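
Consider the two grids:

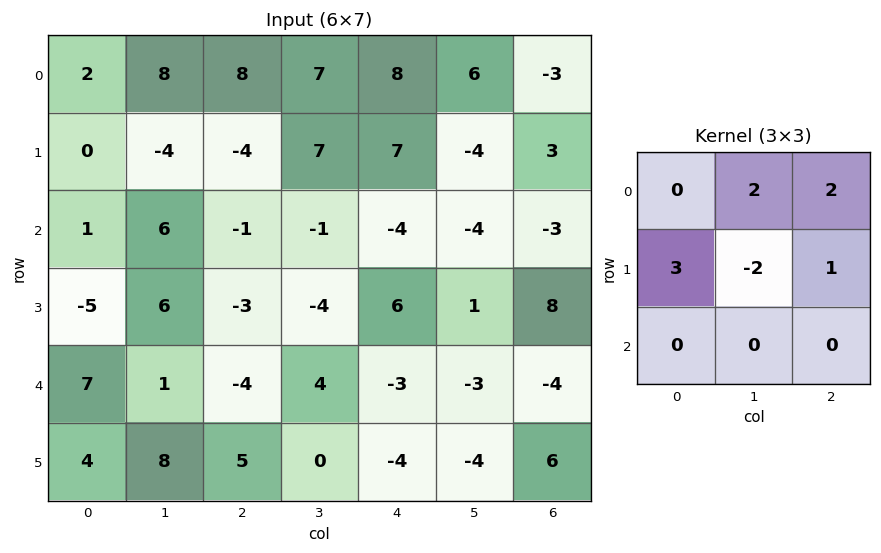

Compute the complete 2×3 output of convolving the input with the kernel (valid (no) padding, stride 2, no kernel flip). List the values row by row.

Output[0,0]: The receptive field on the input at this output position is [2 8 8 / 0 -4 -4 / 1 6 -1]. Elementwise product with the kernel and sum: 8·2 + 8·2 + 0·3 + -4·-2 + -4·1.

36 11 38
-20 -5 10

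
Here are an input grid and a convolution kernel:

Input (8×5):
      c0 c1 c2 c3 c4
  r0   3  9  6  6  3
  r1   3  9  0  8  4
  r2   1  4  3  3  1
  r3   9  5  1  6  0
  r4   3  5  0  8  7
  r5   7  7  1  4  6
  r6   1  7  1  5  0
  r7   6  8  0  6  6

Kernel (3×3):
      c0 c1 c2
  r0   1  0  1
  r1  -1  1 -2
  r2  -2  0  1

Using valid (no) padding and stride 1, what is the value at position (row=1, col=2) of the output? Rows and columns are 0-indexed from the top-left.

0

The receptive field on the input at this output position is [0 8 4 / 3 3 1 / 1 6 0]. Elementwise product with the kernel and sum: 0·1 + 4·1 + 3·-1 + 3·1 + 1·-2 + 1·-2 + 0·1.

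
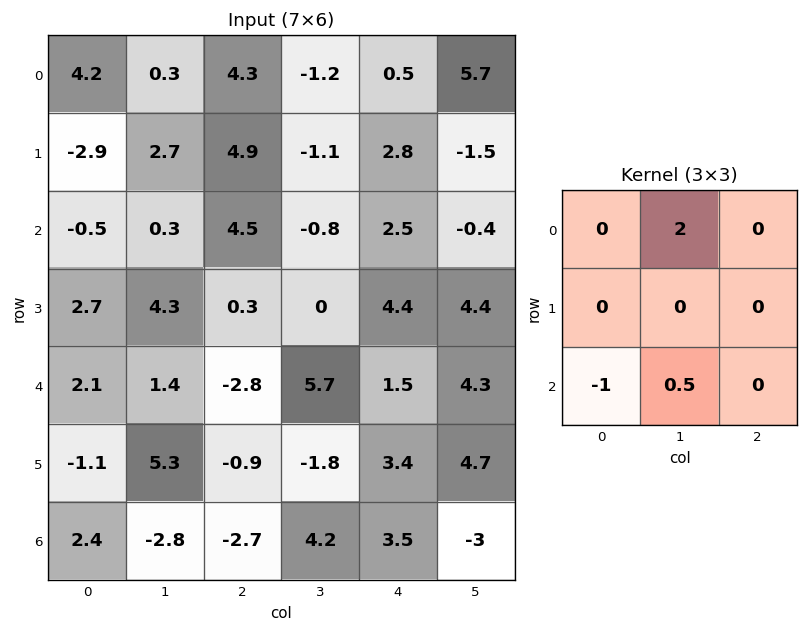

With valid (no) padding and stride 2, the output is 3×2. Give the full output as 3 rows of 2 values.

1.25 -7.3
-0.8 4.05
-1 16.2

Output[0,0]: The receptive field on the input at this output position is [4.2 0.3 4.3 / -2.9 2.7 4.9 / -0.5 0.3 4.5]. Elementwise product with the kernel and sum: 0.3·2 + -0.5·-1 + 0.3·0.5.
Output[0,1]: The receptive field on the input at this output position is [4.3 -1.2 0.5 / 4.9 -1.1 2.8 / 4.5 -0.8 2.5]. Elementwise product with the kernel and sum: -1.2·2 + 4.5·-1 + -0.8·0.5.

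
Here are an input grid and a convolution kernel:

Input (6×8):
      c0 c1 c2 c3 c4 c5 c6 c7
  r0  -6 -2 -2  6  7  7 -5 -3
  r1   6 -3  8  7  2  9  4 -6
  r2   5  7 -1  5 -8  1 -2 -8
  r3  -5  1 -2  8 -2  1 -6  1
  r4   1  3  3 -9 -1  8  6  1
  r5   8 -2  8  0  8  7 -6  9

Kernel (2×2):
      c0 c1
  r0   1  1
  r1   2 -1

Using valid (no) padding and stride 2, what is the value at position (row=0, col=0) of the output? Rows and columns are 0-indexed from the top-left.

The receptive field on the input at this output position is [-6 -2 / 6 -3]. Elementwise product with the kernel and sum: -6·1 + -2·1 + 6·2 + -3·-1.

7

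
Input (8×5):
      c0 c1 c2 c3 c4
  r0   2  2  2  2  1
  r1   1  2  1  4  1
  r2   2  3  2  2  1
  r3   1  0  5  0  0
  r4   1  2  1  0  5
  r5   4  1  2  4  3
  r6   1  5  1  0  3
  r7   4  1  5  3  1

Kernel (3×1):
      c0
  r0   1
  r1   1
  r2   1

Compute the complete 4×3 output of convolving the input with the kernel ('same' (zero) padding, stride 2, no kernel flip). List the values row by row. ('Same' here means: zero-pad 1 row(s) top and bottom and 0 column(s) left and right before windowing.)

3 3 2
4 8 2
6 8 8
9 8 7

Output[0,0]: The receptive field on the zero-padded input at this output position is [0 / 2 / 1]. Elementwise product with the kernel and sum: 0·1 + 2·1 + 1·1.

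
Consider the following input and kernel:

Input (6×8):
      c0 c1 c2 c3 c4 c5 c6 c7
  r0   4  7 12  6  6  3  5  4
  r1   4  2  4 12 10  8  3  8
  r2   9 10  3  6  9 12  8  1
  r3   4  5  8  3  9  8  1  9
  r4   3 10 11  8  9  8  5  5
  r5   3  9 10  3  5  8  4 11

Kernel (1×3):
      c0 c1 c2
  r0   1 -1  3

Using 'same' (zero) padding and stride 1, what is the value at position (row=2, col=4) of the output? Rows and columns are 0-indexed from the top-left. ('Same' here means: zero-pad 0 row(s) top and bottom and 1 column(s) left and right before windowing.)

The receptive field on the zero-padded input at this output position is [6 9 12]. Elementwise product with the kernel and sum: 6·1 + 9·-1 + 12·3.

33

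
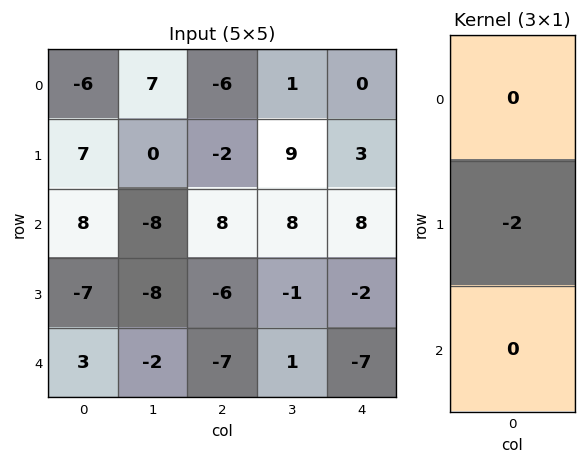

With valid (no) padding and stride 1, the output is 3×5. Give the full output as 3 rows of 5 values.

-14 0 4 -18 -6
-16 16 -16 -16 -16
14 16 12 2 4

Output[0,0]: The receptive field on the input at this output position is [-6 / 7 / 8]. Elementwise product with the kernel and sum: 7·-2.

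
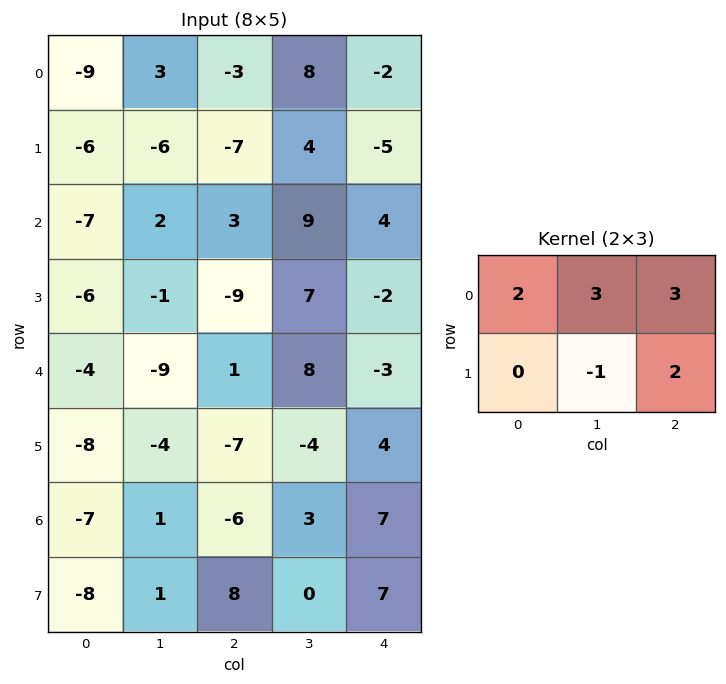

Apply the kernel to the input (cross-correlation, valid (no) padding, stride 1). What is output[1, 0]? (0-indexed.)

The receptive field on the input at this output position is [-6 -6 -7 / -7 2 3]. Elementwise product with the kernel and sum: -6·2 + -6·3 + -7·3 + 2·-1 + 3·2.

-47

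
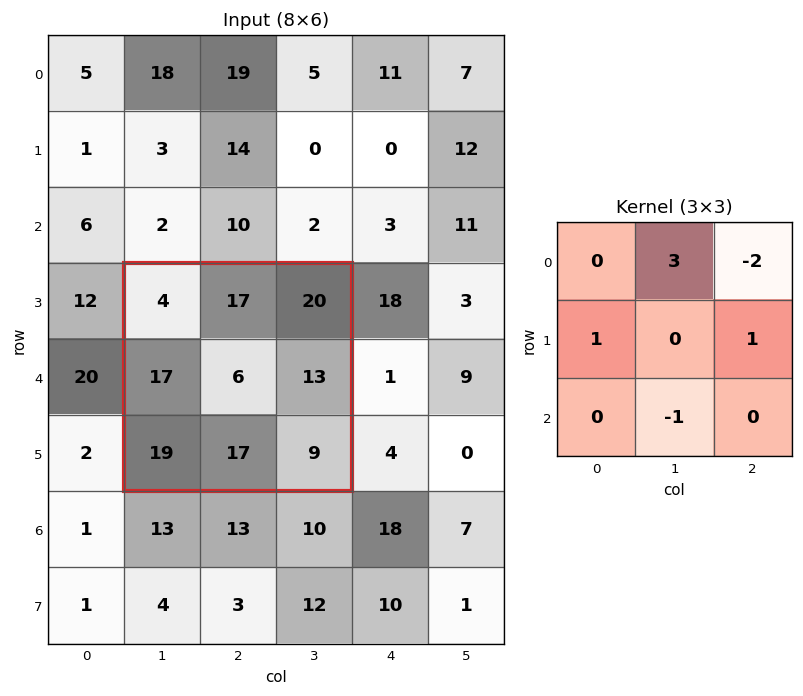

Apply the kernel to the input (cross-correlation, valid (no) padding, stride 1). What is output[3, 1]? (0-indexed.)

The receptive field on the input at this output position is [4 17 20 / 17 6 13 / 19 17 9]. Elementwise product with the kernel and sum: 17·3 + 20·-2 + 17·1 + 13·1 + 17·-1.

24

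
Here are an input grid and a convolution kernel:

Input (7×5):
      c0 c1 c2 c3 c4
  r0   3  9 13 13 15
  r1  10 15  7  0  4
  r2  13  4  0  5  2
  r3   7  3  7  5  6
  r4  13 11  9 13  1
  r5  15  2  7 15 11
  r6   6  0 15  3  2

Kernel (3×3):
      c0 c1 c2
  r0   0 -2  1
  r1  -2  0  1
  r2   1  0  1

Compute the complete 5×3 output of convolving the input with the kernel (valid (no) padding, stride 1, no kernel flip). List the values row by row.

Output[0,0]: The receptive field on the input at this output position is [3 9 13 / 10 15 7 / 13 4 0]. Elementwise product with the kernel and sum: 9·-2 + 13·1 + 10·-2 + 7·1 + 13·1 + 0·1.
Output[0,1]: The receptive field on the input at this output position is [9 13 13 / 15 7 0 / 4 0 5]. Elementwise product with the kernel and sum: 13·-2 + 13·1 + 15·-2 + 0·1 + 4·1 + 5·1.

-5 -34 -19
-35 -9 19
7 28 -6
6 -1 -3
-15 9 -11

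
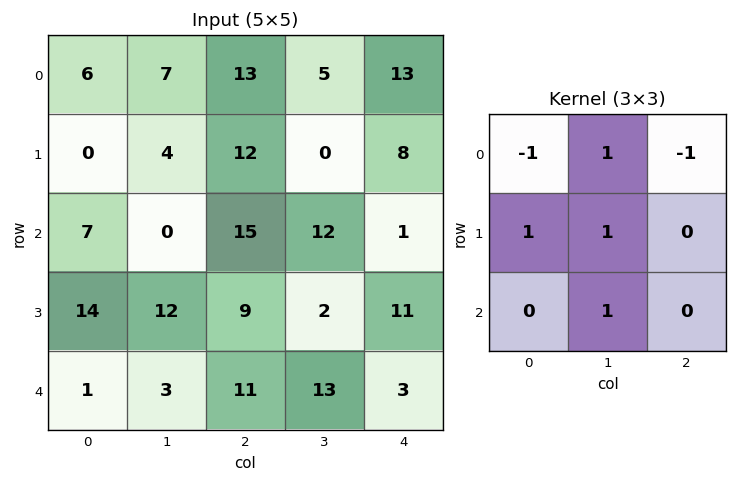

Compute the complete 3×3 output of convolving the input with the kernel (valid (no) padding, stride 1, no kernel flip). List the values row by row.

Output[0,0]: The receptive field on the input at this output position is [6 7 13 / 0 4 12 / 7 0 15]. Elementwise product with the kernel and sum: 6·-1 + 7·1 + 13·-1 + 0·1 + 4·1 + 0·1.
Output[0,1]: The receptive field on the input at this output position is [7 13 5 / 4 12 0 / 0 15 12]. Elementwise product with the kernel and sum: 7·-1 + 13·1 + 5·-1 + 4·1 + 12·1 + 15·1.

-8 32 3
11 32 9
7 35 20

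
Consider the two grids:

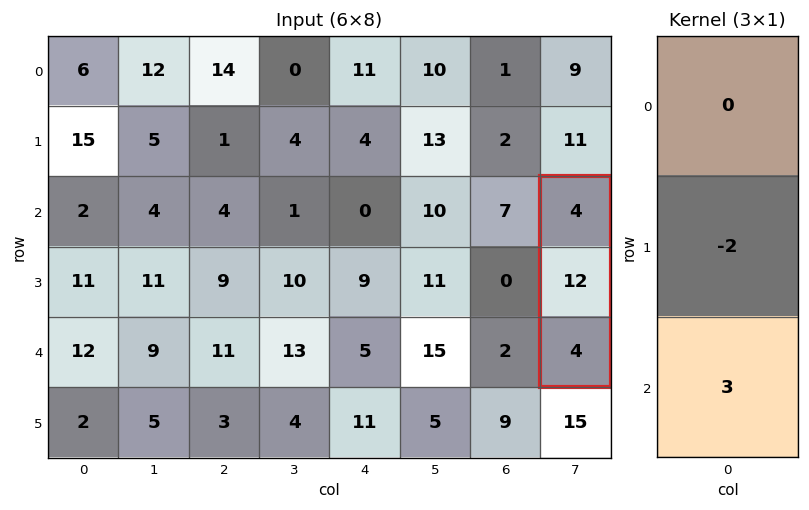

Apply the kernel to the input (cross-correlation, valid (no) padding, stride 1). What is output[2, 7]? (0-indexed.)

-12

The receptive field on the input at this output position is [4 / 12 / 4]. Elementwise product with the kernel and sum: 12·-2 + 4·3.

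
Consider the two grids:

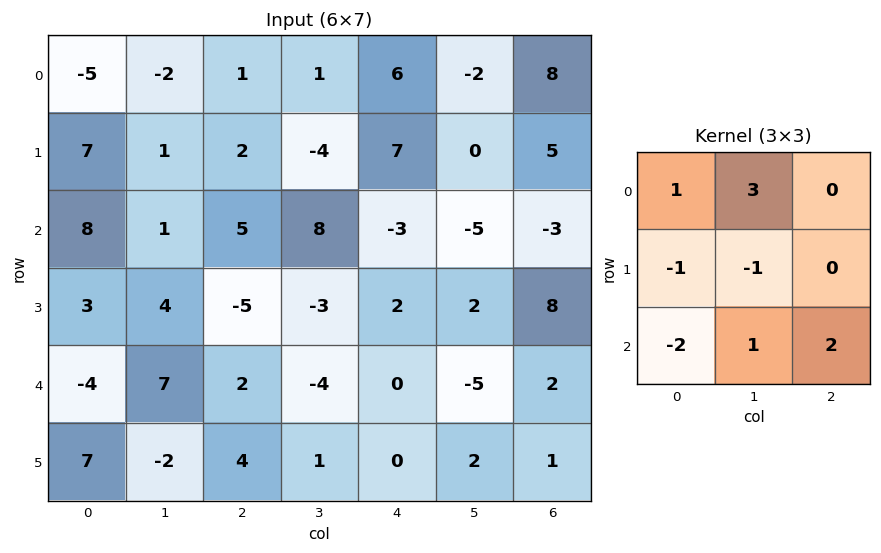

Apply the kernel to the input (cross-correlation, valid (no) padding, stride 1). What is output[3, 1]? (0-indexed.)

The receptive field on the input at this output position is [4 -5 -3 / 7 2 -4 / -2 4 1]. Elementwise product with the kernel and sum: 4·1 + -5·3 + 7·-1 + 2·-1 + -2·-2 + 4·1 + 1·2.

-10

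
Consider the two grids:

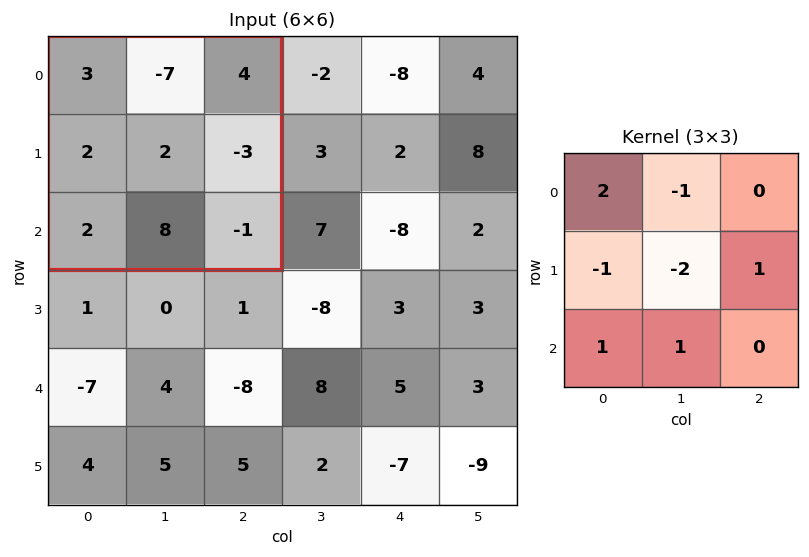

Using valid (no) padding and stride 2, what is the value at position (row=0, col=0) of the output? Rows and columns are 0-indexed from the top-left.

14

The receptive field on the input at this output position is [3 -7 4 / 2 2 -3 / 2 8 -1]. Elementwise product with the kernel and sum: 3·2 + -7·-1 + 2·-1 + 2·-2 + -3·1 + 2·1 + 8·1.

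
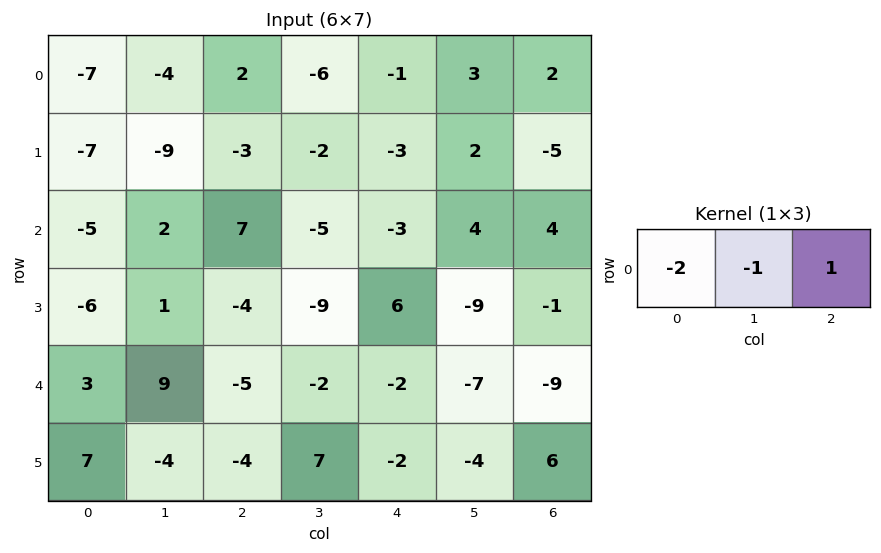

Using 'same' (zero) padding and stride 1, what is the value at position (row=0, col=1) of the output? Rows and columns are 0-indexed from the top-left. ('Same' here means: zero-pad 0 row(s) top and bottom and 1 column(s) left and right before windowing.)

The receptive field on the zero-padded input at this output position is [-7 -4 2]. Elementwise product with the kernel and sum: -7·-2 + -4·-1 + 2·1.

20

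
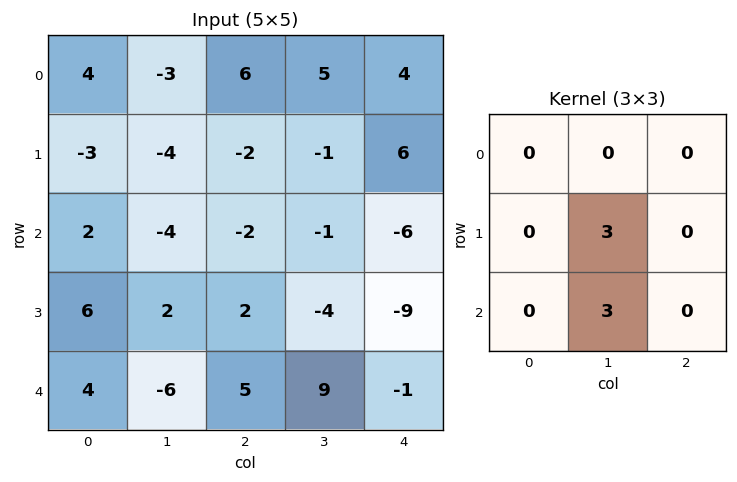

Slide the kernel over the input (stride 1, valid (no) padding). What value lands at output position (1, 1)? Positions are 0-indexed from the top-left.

The receptive field on the input at this output position is [-4 -2 -1 / -4 -2 -1 / 2 2 -4]. Elementwise product with the kernel and sum: -2·3 + 2·3.

0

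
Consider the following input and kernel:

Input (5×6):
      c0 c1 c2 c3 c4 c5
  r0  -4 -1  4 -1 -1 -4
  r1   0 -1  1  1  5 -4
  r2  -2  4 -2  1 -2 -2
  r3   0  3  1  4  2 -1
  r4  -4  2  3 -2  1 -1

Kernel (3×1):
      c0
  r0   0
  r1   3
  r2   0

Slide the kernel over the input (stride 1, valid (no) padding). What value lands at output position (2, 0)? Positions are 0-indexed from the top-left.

The receptive field on the input at this output position is [-2 / 0 / -4]. Elementwise product with the kernel and sum: 0·3.

0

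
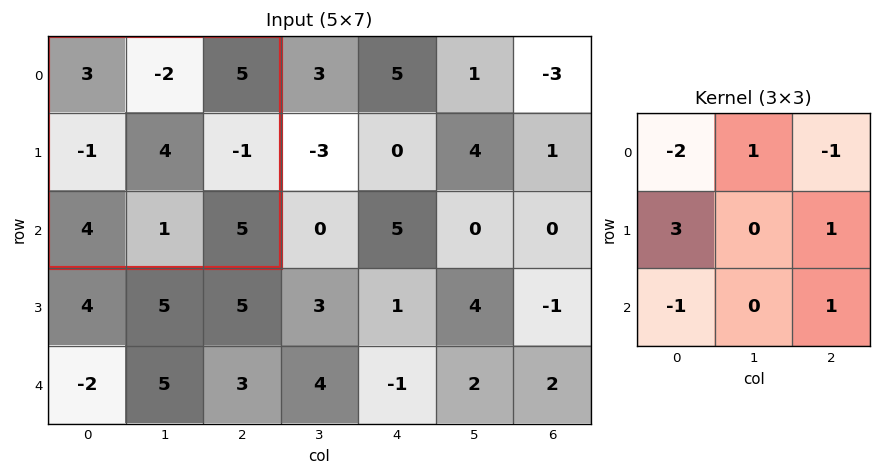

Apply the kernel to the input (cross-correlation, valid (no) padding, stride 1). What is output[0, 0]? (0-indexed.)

-16

The receptive field on the input at this output position is [3 -2 5 / -1 4 -1 / 4 1 5]. Elementwise product with the kernel and sum: 3·-2 + -2·1 + 5·-1 + -1·3 + -1·1 + 4·-1 + 5·1.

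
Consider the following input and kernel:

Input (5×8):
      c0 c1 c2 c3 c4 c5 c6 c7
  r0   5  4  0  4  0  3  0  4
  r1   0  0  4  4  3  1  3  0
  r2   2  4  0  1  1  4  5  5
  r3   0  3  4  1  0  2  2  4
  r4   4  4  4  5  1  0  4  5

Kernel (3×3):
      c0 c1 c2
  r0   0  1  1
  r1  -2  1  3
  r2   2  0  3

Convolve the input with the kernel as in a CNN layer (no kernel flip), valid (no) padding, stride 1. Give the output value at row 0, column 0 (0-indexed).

The receptive field on the input at this output position is [5 4 0 / 0 0 4 / 2 4 0]. Elementwise product with the kernel and sum: 4·1 + 0·1 + 0·-2 + 0·1 + 4·3 + 2·2 + 0·3.

20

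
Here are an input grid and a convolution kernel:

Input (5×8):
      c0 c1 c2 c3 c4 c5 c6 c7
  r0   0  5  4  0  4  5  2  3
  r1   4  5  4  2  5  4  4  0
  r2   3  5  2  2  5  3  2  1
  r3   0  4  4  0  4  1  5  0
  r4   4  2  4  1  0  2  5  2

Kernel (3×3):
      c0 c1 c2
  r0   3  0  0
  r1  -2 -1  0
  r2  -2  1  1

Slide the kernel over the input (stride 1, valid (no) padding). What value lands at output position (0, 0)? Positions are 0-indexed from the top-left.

The receptive field on the input at this output position is [0 5 4 / 4 5 4 / 3 5 2]. Elementwise product with the kernel and sum: 0·3 + 4·-2 + 5·-1 + 3·-2 + 5·1 + 2·1.

-12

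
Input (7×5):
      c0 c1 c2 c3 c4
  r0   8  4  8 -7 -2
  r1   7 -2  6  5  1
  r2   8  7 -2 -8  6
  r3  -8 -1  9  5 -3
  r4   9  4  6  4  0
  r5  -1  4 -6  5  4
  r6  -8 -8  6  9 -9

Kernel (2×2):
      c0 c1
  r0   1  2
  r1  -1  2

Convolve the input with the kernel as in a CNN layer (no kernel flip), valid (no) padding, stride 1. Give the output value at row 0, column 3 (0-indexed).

The receptive field on the input at this output position is [-7 -2 / 5 1]. Elementwise product with the kernel and sum: -7·1 + -2·2 + 5·-1 + 1·2.

-14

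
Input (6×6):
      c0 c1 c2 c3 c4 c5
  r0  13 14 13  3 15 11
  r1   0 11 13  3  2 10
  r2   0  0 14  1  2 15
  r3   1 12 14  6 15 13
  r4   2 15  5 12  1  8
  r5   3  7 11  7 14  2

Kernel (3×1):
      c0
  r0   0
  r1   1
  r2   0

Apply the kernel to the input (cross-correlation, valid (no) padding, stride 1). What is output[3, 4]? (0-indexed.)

The receptive field on the input at this output position is [15 / 1 / 14]. Elementwise product with the kernel and sum: 1·1.

1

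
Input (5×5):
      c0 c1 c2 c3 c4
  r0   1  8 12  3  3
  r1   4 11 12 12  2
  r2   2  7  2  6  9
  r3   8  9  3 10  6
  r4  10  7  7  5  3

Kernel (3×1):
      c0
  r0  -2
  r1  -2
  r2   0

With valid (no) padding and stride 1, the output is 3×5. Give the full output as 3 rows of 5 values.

-10 -38 -48 -30 -10
-12 -36 -28 -36 -22
-20 -32 -10 -32 -30

Output[0,0]: The receptive field on the input at this output position is [1 / 4 / 2]. Elementwise product with the kernel and sum: 1·-2 + 4·-2.
Output[0,1]: The receptive field on the input at this output position is [8 / 11 / 7]. Elementwise product with the kernel and sum: 8·-2 + 11·-2.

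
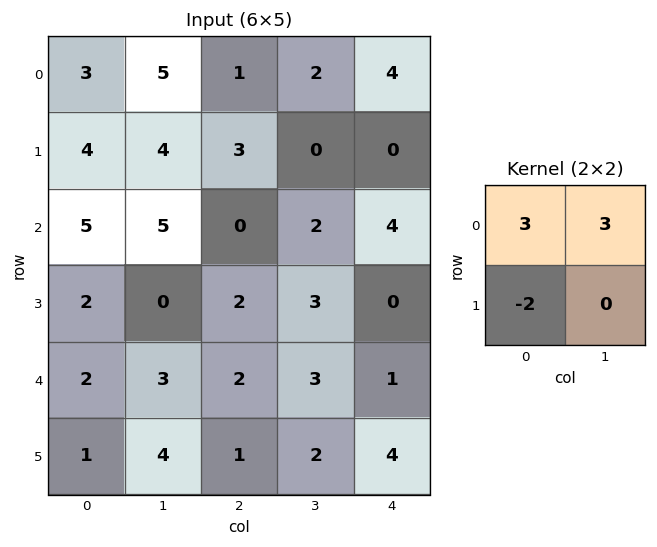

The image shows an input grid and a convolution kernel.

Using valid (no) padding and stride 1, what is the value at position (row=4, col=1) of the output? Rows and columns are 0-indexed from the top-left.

The receptive field on the input at this output position is [3 2 / 4 1]. Elementwise product with the kernel and sum: 3·3 + 2·3 + 4·-2.

7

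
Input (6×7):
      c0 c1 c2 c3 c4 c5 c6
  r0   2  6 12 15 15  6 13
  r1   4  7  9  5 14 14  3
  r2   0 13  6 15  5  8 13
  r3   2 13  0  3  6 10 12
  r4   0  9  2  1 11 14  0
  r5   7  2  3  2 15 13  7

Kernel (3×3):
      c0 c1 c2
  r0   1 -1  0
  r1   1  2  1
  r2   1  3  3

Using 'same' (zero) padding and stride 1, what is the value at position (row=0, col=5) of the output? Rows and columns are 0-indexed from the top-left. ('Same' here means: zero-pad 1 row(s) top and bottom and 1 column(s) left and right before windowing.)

The receptive field on the zero-padded input at this output position is [0 0 0 / 15 6 13 / 14 14 3]. Elementwise product with the kernel and sum: 0·1 + 0·-1 + 15·1 + 6·2 + 13·1 + 14·1 + 14·3 + 3·3.

105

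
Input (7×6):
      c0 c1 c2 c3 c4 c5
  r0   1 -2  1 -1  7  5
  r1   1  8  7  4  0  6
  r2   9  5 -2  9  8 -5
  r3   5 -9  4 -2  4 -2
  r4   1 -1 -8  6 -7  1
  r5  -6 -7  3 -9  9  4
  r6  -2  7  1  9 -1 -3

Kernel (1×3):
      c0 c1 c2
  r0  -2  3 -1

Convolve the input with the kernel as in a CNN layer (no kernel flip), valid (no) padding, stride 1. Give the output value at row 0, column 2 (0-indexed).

-12

The receptive field on the input at this output position is [1 -1 7]. Elementwise product with the kernel and sum: 1·-2 + -1·3 + 7·-1.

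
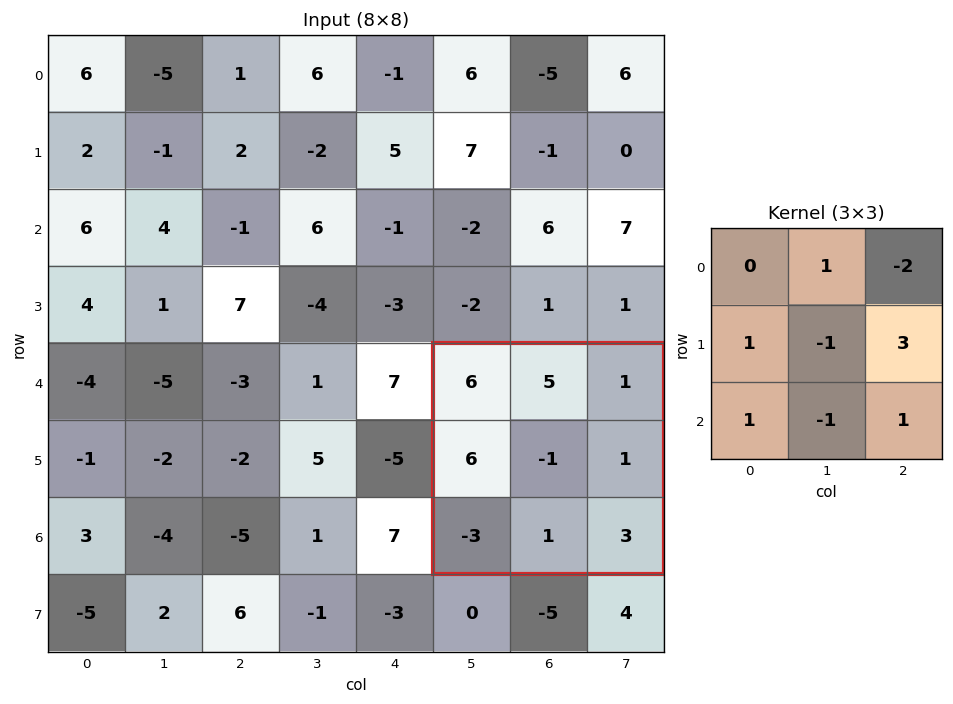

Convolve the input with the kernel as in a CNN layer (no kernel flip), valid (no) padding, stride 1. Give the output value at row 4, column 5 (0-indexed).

The receptive field on the input at this output position is [6 5 1 / 6 -1 1 / -3 1 3]. Elementwise product with the kernel and sum: 5·1 + 1·-2 + 6·1 + -1·-1 + 1·3 + -3·1 + 1·-1 + 3·1.

12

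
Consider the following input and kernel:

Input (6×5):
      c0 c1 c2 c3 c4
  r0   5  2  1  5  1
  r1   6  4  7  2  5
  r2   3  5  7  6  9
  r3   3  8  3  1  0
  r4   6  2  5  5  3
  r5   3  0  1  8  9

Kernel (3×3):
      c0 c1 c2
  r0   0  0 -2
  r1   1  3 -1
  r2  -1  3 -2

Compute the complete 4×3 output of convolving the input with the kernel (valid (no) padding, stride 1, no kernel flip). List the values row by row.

7 17 -1
12 15 6
0 7 -8
-4 -3 22

Output[0,0]: The receptive field on the input at this output position is [5 2 1 / 6 4 7 / 3 5 7]. Elementwise product with the kernel and sum: 1·-2 + 6·1 + 4·3 + 7·-1 + 3·-1 + 5·3 + 7·-2.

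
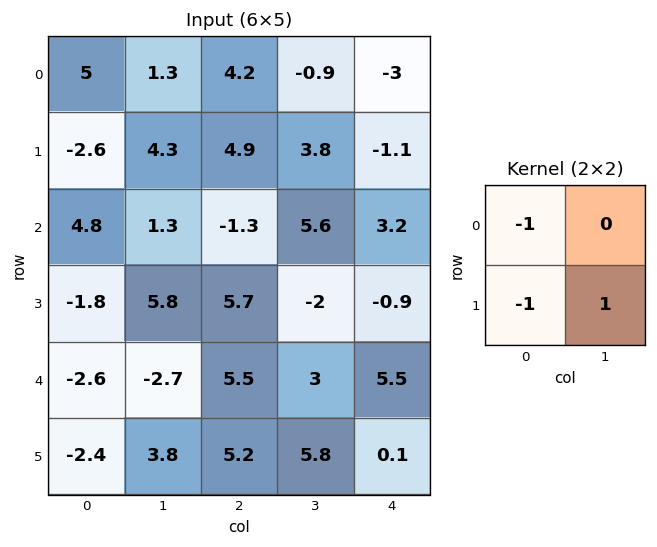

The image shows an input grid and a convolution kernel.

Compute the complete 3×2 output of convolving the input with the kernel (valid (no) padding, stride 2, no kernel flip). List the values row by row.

1.9 -5.3
2.8 -6.4
8.8 -4.9

Output[0,0]: The receptive field on the input at this output position is [5 1.3 / -2.6 4.3]. Elementwise product with the kernel and sum: 5·-1 + -2.6·-1 + 4.3·1.
Output[0,1]: The receptive field on the input at this output position is [4.2 -0.9 / 4.9 3.8]. Elementwise product with the kernel and sum: 4.2·-1 + 4.9·-1 + 3.8·1.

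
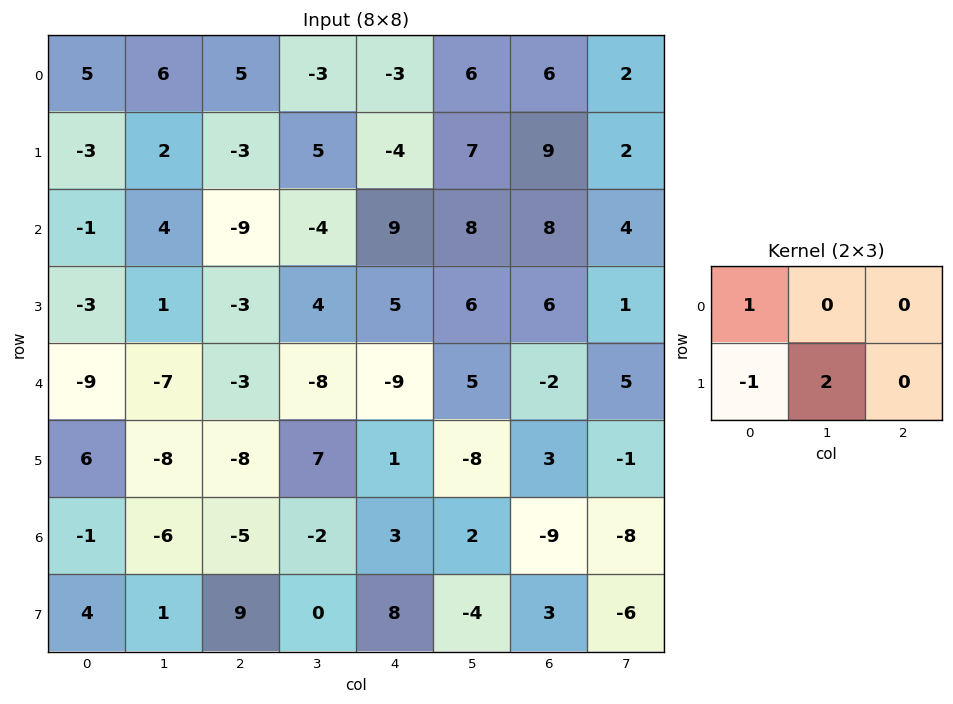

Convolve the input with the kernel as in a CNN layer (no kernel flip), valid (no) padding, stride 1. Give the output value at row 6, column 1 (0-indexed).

11

The receptive field on the input at this output position is [-6 -5 -2 / 1 9 0]. Elementwise product with the kernel and sum: -6·1 + 1·-1 + 9·2.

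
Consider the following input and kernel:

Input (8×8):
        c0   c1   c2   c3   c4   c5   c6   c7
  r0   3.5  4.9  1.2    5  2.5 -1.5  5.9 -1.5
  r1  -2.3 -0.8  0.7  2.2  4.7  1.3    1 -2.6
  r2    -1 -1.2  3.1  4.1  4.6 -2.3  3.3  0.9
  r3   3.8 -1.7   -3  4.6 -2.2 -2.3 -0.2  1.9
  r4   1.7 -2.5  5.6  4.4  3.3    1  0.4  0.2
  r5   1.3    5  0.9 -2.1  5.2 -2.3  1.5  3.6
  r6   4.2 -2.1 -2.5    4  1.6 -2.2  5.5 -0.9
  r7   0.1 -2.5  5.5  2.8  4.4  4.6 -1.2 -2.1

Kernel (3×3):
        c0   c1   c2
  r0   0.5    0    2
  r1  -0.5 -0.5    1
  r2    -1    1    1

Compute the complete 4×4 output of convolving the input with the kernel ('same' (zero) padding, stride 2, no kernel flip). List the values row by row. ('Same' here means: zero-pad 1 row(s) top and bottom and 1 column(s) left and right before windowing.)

Output[0,0]: The receptive field on the zero-padded input at this output position is [0 0 0 / 0 3.5 4.9 / 0 -2.3 -0.8]. Elementwise product with the kernel and sum: 0·0.5 + 0·2 + 0·-0.5 + 3.5·-0.5 + 4.9·1 + 0·-1 + -2.3·1 + -0.8·1.
Output[0,1]: The receptive field on the zero-padded input at this output position is [0 0 0 / 4.9 1.2 5 / -0.8 0.7 2.2]. Elementwise product with the kernel and sum: 0·0.5 + 0·2 + 4.9·-0.5 + 1.2·-0.5 + 5·1 + -0.8·-1 + 0.7·1 + 2.2·1.

0.05 5.65 -1.45 -6.6
-0.2 10.45 -12.05 -0.15
-0.45 5 -0.15 9.55
3.4 15.4 -4.45 -4.4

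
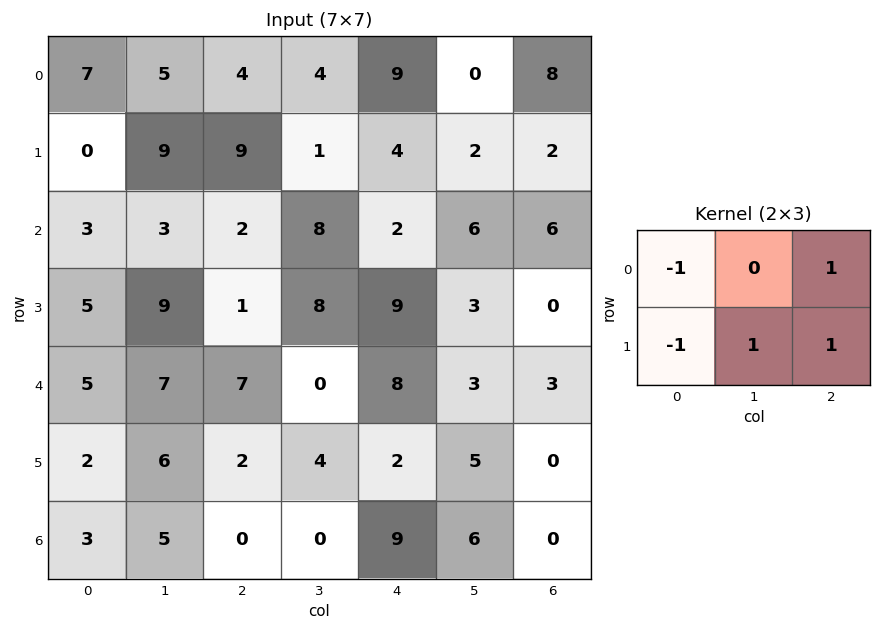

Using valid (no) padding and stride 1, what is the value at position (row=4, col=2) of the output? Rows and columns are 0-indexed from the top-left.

5

The receptive field on the input at this output position is [7 0 8 / 2 4 2]. Elementwise product with the kernel and sum: 7·-1 + 8·1 + 2·-1 + 4·1 + 2·1.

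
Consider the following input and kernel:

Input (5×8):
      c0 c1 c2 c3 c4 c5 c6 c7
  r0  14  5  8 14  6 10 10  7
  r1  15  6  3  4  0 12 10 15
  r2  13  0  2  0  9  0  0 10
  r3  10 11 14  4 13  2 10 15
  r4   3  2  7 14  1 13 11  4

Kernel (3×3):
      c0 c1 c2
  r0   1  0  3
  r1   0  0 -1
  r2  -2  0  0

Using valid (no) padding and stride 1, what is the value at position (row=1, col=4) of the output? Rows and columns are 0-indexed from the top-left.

4

The receptive field on the input at this output position is [0 12 10 / 9 0 0 / 13 2 10]. Elementwise product with the kernel and sum: 0·1 + 10·3 + 0·-1 + 13·-2.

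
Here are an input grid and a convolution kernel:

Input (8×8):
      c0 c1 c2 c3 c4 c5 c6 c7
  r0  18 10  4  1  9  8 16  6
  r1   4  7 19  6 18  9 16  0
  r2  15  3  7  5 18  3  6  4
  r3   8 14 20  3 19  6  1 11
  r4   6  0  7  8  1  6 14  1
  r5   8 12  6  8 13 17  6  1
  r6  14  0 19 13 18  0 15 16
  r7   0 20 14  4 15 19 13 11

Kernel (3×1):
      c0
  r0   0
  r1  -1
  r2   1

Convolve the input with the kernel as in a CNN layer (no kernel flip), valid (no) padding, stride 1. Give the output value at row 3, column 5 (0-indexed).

11

The receptive field on the input at this output position is [6 / 6 / 17]. Elementwise product with the kernel and sum: 6·-1 + 17·1.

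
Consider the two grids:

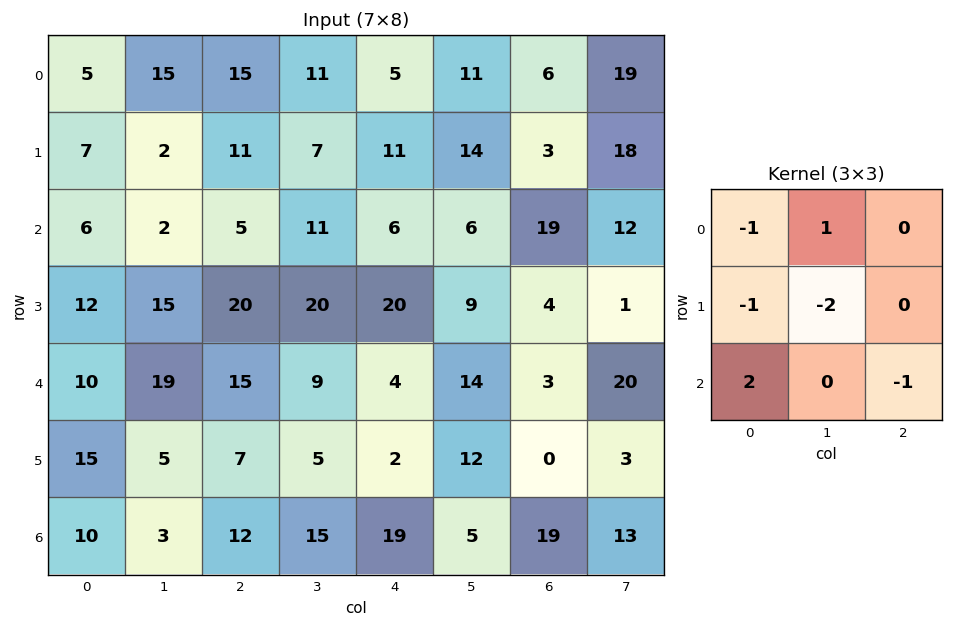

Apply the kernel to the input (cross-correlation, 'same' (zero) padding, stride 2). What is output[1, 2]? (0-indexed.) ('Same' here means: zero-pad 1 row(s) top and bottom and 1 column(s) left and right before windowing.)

The receptive field on the zero-padded input at this output position is [7 11 14 / 11 6 6 / 20 20 9]. Elementwise product with the kernel and sum: 7·-1 + 11·1 + 11·-1 + 6·-2 + 20·2 + 9·-1.

12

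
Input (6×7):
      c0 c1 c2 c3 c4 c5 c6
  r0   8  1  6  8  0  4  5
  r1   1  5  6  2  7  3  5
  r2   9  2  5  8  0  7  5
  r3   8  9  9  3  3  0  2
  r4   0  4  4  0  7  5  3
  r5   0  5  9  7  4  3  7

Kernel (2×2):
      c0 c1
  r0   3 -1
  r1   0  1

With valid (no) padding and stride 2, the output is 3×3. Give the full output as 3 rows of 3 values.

28 12 -1
34 10 -7
1 19 19

Output[0,0]: The receptive field on the input at this output position is [8 1 / 1 5]. Elementwise product with the kernel and sum: 8·3 + 1·-1 + 5·1.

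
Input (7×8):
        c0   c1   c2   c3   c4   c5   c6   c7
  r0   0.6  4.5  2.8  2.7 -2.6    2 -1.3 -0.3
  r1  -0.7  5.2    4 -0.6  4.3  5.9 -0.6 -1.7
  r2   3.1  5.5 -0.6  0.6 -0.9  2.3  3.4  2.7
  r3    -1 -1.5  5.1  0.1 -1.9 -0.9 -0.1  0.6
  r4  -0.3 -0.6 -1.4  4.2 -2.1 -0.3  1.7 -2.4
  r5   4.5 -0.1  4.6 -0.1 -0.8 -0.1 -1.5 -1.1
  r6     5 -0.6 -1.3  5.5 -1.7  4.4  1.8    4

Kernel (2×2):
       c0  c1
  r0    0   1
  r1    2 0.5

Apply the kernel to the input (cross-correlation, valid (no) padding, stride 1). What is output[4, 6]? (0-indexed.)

-5.95

The receptive field on the input at this output position is [1.7 -2.4 / -1.5 -1.1]. Elementwise product with the kernel and sum: -2.4·1 + -1.5·2 + -1.1·0.5.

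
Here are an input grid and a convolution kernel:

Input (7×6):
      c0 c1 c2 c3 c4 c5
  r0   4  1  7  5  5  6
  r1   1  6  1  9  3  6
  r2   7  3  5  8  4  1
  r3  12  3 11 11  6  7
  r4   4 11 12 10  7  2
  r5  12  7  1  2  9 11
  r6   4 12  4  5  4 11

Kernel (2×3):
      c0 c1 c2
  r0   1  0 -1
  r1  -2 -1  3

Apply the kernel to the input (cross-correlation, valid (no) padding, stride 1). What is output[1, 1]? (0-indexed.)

10

The receptive field on the input at this output position is [6 1 9 / 3 5 8]. Elementwise product with the kernel and sum: 6·1 + 9·-1 + 3·-2 + 5·-1 + 8·3.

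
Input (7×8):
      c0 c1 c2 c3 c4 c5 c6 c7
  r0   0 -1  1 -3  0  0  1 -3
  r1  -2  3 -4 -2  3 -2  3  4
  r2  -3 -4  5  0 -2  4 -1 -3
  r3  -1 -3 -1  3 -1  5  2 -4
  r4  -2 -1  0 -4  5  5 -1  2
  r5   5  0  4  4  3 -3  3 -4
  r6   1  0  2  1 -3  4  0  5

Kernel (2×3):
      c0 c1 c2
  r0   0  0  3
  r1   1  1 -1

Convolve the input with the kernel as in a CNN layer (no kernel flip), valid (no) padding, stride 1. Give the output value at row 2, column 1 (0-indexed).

-7

The receptive field on the input at this output position is [-4 5 0 / -3 -1 3]. Elementwise product with the kernel and sum: 0·3 + -3·1 + -1·1 + 3·-1.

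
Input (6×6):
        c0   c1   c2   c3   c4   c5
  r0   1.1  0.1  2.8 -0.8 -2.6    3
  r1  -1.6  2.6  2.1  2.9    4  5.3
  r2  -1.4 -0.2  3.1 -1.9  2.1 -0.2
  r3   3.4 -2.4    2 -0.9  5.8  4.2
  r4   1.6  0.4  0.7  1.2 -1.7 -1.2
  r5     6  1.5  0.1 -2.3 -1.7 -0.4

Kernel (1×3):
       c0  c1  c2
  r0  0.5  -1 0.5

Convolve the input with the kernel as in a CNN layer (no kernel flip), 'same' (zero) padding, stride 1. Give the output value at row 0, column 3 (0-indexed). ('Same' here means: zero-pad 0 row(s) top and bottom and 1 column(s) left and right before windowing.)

0.9

The receptive field on the zero-padded input at this output position is [2.8 -0.8 -2.6]. Elementwise product with the kernel and sum: 2.8·0.5 + -0.8·-1 + -2.6·0.5.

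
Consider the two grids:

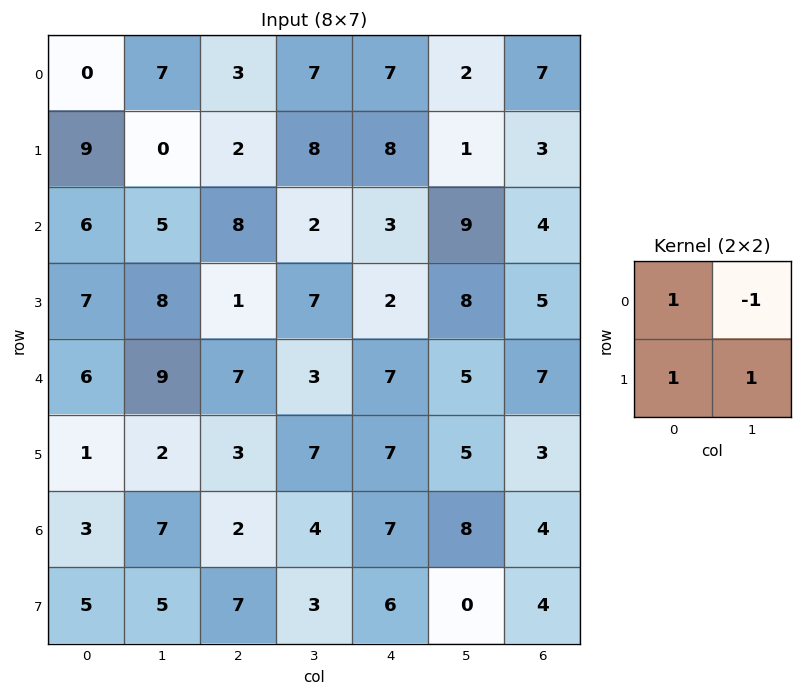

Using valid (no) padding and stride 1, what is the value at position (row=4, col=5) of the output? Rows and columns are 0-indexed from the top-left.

The receptive field on the input at this output position is [5 7 / 5 3]. Elementwise product with the kernel and sum: 5·1 + 7·-1 + 5·1 + 3·1.

6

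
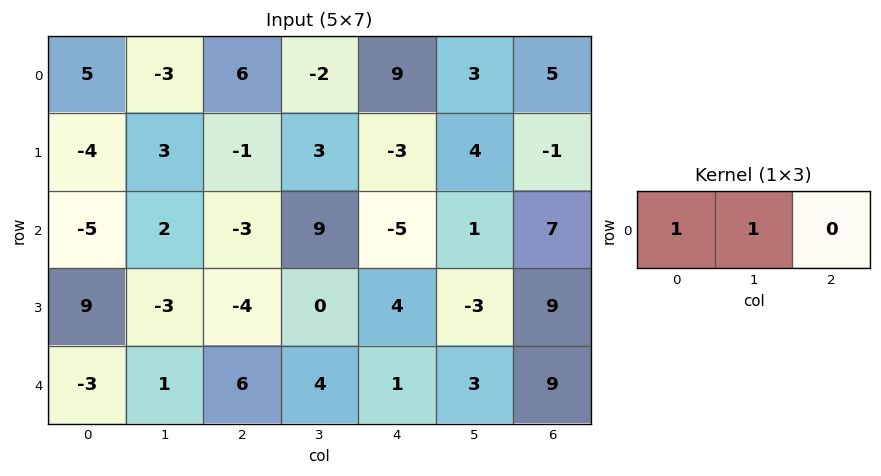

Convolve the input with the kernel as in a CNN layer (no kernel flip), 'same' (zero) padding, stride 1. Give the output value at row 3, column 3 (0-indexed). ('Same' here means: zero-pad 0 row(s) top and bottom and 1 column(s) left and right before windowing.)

The receptive field on the zero-padded input at this output position is [-4 0 4]. Elementwise product with the kernel and sum: -4·1 + 0·1.

-4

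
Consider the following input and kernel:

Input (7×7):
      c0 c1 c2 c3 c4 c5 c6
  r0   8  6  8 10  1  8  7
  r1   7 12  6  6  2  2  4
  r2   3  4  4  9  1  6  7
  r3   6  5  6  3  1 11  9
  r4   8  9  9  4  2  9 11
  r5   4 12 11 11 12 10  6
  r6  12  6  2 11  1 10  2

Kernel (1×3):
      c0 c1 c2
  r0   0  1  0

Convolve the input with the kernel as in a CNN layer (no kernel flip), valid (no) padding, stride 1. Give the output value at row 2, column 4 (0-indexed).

6

The receptive field on the input at this output position is [1 6 7]. Elementwise product with the kernel and sum: 6·1.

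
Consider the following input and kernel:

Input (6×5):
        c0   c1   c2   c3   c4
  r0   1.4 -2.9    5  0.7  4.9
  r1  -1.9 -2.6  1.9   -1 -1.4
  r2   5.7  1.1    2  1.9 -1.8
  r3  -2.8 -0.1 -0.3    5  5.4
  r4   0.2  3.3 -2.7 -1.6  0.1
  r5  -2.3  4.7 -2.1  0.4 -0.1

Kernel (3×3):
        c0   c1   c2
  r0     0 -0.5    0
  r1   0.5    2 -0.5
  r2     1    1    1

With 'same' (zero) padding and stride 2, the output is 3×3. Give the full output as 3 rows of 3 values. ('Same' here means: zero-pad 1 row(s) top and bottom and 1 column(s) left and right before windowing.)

Output[0,0]: The receptive field on the zero-padded input at this output position is [0 0 0 / 0 1.4 -2.9 / 0 -1.9 -2.6]. Elementwise product with the kernel and sum: 0·-0.5 + 0·0.5 + 1.4·2 + -2.9·-0.5 + 0·1 + -1.9·1 + -2.6·1.
Output[0,1]: The receptive field on the zero-padded input at this output position is [0 0 0 / -2.9 5 0.7 / -2.6 1.9 -1]. Elementwise product with the kernel and sum: 0·-0.5 + -2.9·0.5 + 5·2 + 0.7·-0.5 + -2.6·1 + 1.9·1 + -1·1.

-0.25 6.5 7.75
8.9 7.25 8.45
2.55 0.2 -3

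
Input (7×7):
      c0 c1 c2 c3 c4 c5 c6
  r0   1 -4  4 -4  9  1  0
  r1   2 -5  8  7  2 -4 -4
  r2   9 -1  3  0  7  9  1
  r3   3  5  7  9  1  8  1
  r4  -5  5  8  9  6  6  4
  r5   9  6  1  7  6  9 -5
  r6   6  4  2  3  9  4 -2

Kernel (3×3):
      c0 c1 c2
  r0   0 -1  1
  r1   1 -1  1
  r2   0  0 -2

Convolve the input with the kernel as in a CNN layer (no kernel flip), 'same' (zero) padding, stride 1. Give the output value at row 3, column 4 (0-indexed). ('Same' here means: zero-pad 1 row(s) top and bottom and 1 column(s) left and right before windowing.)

The receptive field on the zero-padded input at this output position is [0 7 9 / 9 1 8 / 9 6 6]. Elementwise product with the kernel and sum: 7·-1 + 9·1 + 9·1 + 1·-1 + 8·1 + 6·-2.

6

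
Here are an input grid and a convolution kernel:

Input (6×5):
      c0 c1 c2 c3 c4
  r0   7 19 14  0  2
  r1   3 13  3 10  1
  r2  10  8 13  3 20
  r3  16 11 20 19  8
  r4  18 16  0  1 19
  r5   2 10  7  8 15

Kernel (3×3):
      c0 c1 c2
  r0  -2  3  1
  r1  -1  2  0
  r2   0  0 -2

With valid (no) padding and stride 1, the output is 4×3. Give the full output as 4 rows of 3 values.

Output[0,0]: The receptive field on the input at this output position is [7 19 14 / 3 13 3 / 10 8 13]. Elementwise product with the kernel and sum: 7·-2 + 19·3 + 14·1 + 3·-1 + 13·2 + 13·-2.
Output[0,1]: The receptive field on the input at this output position is [19 14 0 / 13 3 10 / 8 13 3]. Elementwise product with the kernel and sum: 19·-2 + 14·3 + 0·1 + 13·-1 + 3·2 + 3·-2.

54 -9 -49
2 -27 2
23 53 -17
21 25 -3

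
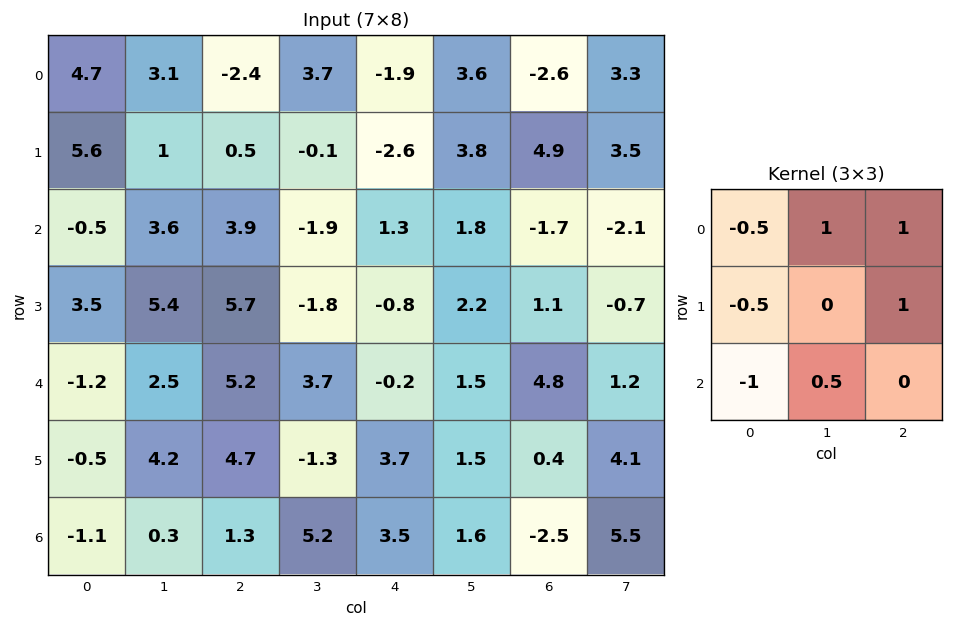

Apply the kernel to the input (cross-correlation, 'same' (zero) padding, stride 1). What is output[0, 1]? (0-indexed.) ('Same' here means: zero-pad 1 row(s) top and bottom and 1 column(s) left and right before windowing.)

The receptive field on the zero-padded input at this output position is [0 0 0 / 4.7 3.1 -2.4 / 5.6 1 0.5]. Elementwise product with the kernel and sum: 0·-0.5 + 0·1 + 0·1 + 4.7·-0.5 + -2.4·1 + 5.6·-1 + 1·0.5.

-9.85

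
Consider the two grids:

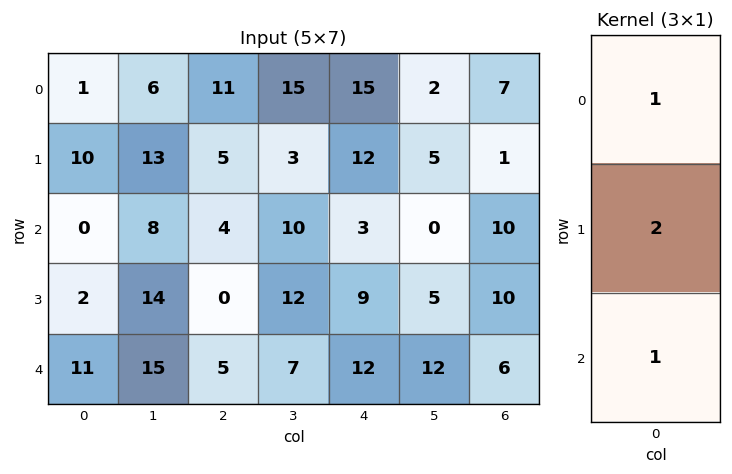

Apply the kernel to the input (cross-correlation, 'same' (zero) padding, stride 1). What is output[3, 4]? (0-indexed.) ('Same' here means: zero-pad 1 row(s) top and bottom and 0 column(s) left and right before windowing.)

33

The receptive field on the zero-padded input at this output position is [3 / 9 / 12]. Elementwise product with the kernel and sum: 3·1 + 9·2 + 12·1.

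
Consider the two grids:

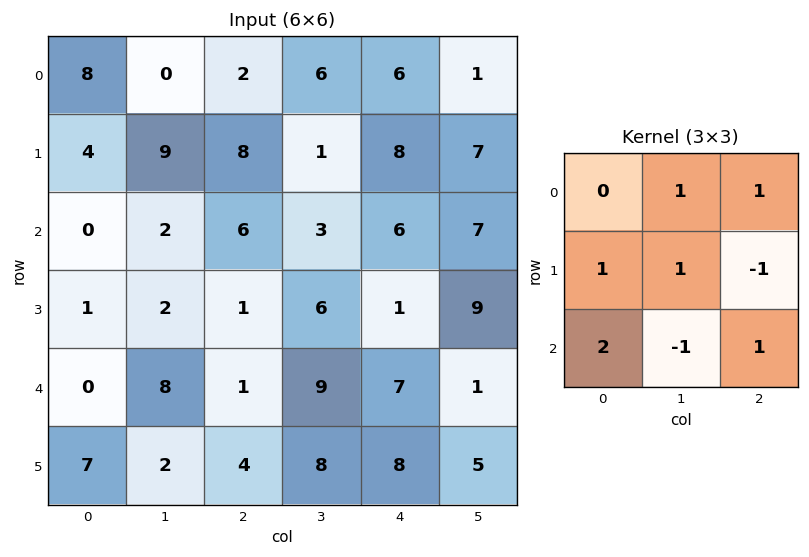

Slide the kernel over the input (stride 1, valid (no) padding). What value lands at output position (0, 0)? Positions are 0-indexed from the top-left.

The receptive field on the input at this output position is [8 0 2 / 4 9 8 / 0 2 6]. Elementwise product with the kernel and sum: 0·1 + 2·1 + 4·1 + 9·1 + 8·-1 + 0·2 + 2·-1 + 6·1.

11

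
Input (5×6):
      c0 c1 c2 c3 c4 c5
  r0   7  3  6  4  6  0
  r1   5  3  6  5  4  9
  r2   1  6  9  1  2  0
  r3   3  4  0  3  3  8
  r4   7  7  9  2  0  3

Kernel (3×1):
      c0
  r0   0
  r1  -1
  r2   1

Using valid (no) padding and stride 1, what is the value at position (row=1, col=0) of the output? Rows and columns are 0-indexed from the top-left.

The receptive field on the input at this output position is [5 / 1 / 3]. Elementwise product with the kernel and sum: 1·-1 + 3·1.

2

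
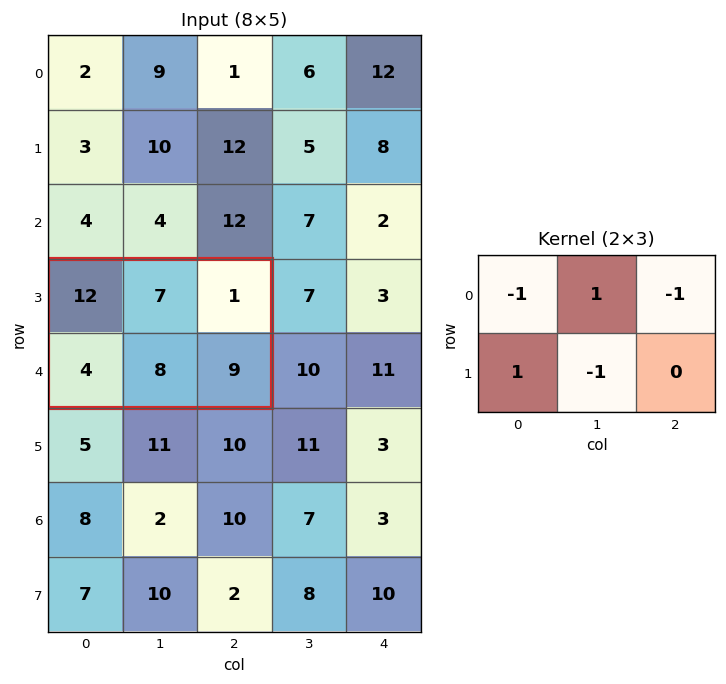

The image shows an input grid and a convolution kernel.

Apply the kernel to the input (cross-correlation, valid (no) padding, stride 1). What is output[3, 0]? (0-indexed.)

-10

The receptive field on the input at this output position is [12 7 1 / 4 8 9]. Elementwise product with the kernel and sum: 12·-1 + 7·1 + 1·-1 + 4·1 + 8·-1.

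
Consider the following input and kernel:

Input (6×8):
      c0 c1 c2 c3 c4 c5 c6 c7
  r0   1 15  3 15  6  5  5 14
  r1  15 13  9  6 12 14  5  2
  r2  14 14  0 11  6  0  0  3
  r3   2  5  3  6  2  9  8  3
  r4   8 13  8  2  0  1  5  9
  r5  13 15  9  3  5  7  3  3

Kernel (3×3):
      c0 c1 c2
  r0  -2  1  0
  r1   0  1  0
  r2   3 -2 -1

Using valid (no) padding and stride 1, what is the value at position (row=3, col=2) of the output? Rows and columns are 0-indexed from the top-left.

18

The receptive field on the input at this output position is [3 6 2 / 8 2 0 / 9 3 5]. Elementwise product with the kernel and sum: 3·-2 + 6·1 + 2·1 + 9·3 + 3·-2 + 5·-1.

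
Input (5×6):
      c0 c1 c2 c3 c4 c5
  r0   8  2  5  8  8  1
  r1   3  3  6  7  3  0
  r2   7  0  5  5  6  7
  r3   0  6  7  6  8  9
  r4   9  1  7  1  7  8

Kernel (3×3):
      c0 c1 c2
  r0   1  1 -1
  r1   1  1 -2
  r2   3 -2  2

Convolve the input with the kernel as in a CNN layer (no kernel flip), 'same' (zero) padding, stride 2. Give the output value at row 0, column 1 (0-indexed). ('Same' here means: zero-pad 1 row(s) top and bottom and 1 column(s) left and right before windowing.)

The receptive field on the zero-padded input at this output position is [0 0 0 / 2 5 8 / 3 6 7]. Elementwise product with the kernel and sum: 0·1 + 0·1 + 0·-1 + 2·1 + 5·1 + 8·-2 + 3·3 + 6·-2 + 7·2.

2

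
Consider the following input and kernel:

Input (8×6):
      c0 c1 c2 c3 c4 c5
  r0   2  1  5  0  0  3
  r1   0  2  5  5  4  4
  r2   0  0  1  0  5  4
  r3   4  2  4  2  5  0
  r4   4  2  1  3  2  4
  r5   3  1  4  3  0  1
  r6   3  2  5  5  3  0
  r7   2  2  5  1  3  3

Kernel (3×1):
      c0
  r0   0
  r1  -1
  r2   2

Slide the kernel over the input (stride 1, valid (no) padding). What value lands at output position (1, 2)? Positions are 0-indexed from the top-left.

7

The receptive field on the input at this output position is [5 / 1 / 4]. Elementwise product with the kernel and sum: 1·-1 + 4·2.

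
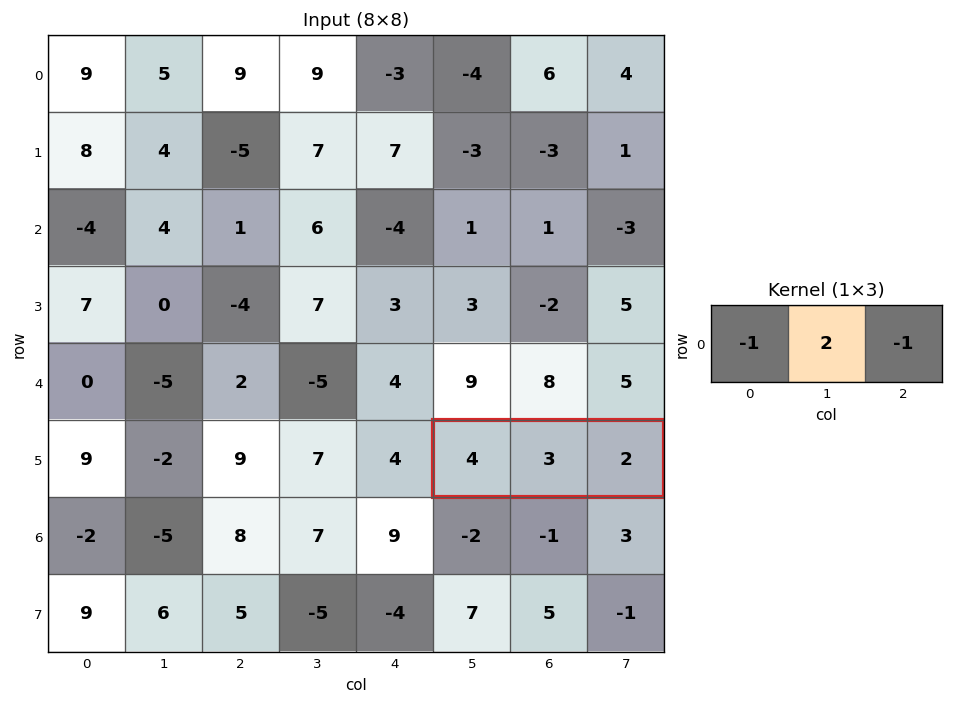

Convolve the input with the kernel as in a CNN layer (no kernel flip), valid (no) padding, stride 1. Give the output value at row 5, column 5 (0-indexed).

The receptive field on the input at this output position is [4 3 2]. Elementwise product with the kernel and sum: 4·-1 + 3·2 + 2·-1.

0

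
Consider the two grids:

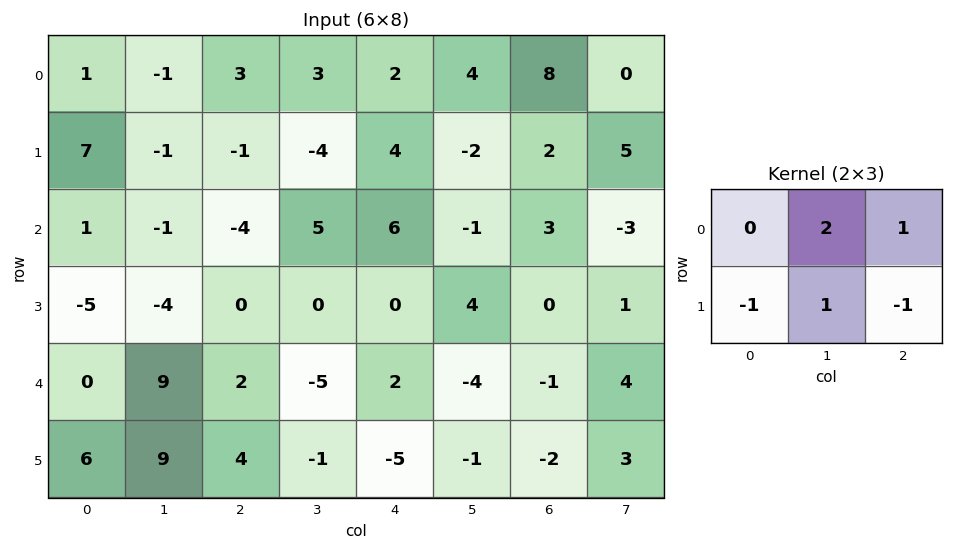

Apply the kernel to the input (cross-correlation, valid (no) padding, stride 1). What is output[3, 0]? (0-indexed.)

-1

The receptive field on the input at this output position is [-5 -4 0 / 0 9 2]. Elementwise product with the kernel and sum: -4·2 + 0·1 + 0·-1 + 9·1 + 2·-1.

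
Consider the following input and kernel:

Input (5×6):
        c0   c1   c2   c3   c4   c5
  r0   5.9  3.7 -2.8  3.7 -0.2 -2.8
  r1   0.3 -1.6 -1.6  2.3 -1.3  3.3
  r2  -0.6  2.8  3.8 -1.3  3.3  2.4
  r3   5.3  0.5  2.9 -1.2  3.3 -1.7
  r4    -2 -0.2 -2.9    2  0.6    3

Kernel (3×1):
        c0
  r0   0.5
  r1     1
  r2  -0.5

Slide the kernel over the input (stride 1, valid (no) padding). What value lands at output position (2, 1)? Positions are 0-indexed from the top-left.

The receptive field on the input at this output position is [2.8 / 0.5 / -0.2]. Elementwise product with the kernel and sum: 2.8·0.5 + 0.5·1 + -0.2·-0.5.

2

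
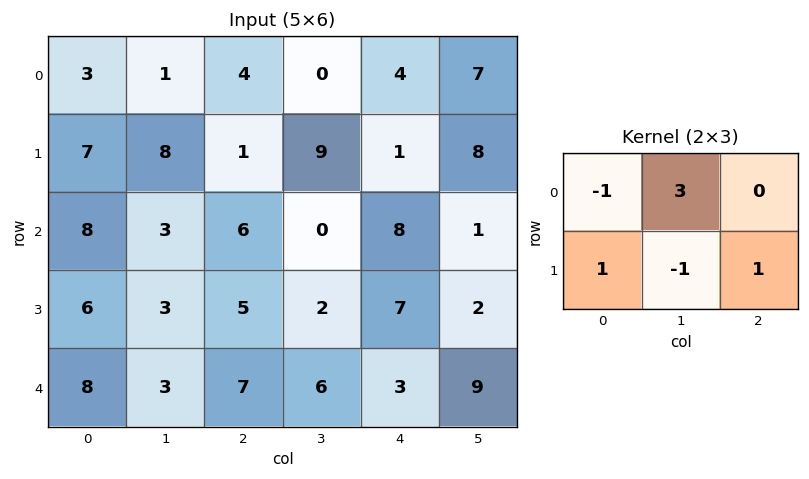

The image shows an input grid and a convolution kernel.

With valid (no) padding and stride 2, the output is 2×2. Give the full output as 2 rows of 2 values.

Output[0,0]: The receptive field on the input at this output position is [3 1 4 / 7 8 1]. Elementwise product with the kernel and sum: 3·-1 + 1·3 + 7·1 + 8·-1 + 1·1.
Output[0,1]: The receptive field on the input at this output position is [4 0 4 / 1 9 1]. Elementwise product with the kernel and sum: 4·-1 + 0·3 + 1·1 + 9·-1 + 1·1.

0 -11
9 4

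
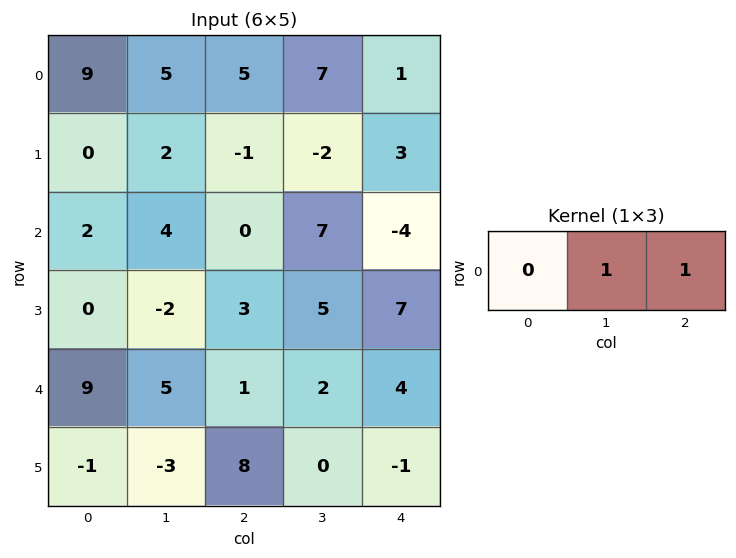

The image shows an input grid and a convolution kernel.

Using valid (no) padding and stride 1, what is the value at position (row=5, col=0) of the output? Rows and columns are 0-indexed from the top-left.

5

The receptive field on the input at this output position is [-1 -3 8]. Elementwise product with the kernel and sum: -3·1 + 8·1.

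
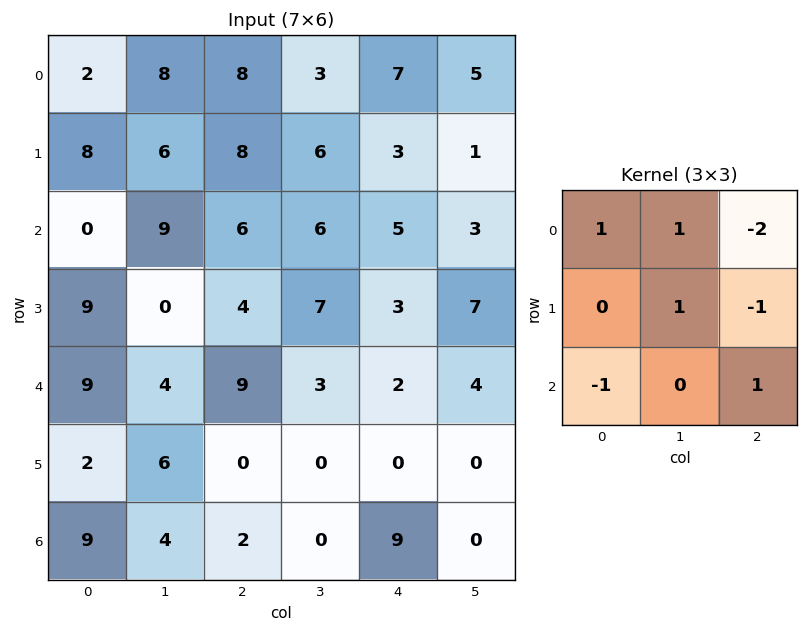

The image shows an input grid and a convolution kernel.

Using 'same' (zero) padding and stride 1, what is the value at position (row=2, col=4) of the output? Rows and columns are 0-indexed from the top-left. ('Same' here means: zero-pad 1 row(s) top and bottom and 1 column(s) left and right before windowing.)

The receptive field on the zero-padded input at this output position is [6 3 1 / 6 5 3 / 7 3 7]. Elementwise product with the kernel and sum: 6·1 + 3·1 + 1·-2 + 5·1 + 3·-1 + 7·-1 + 7·1.

9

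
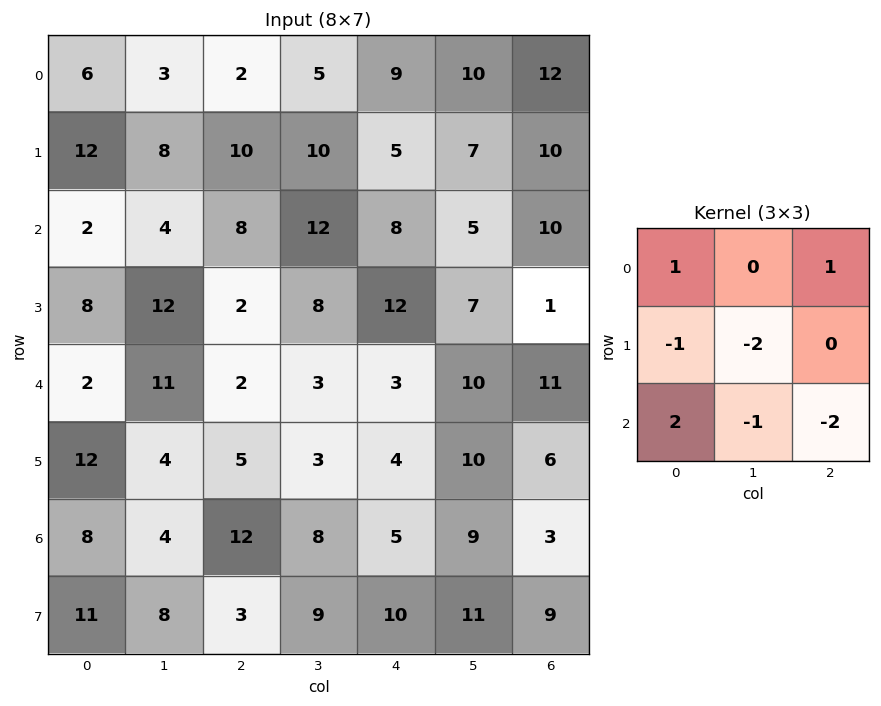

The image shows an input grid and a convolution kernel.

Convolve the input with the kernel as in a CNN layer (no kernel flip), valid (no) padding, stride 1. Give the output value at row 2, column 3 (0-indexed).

-32

The receptive field on the input at this output position is [12 8 5 / 8 12 7 / 3 3 10]. Elementwise product with the kernel and sum: 12·1 + 5·1 + 8·-1 + 12·-2 + 3·2 + 3·-1 + 10·-2.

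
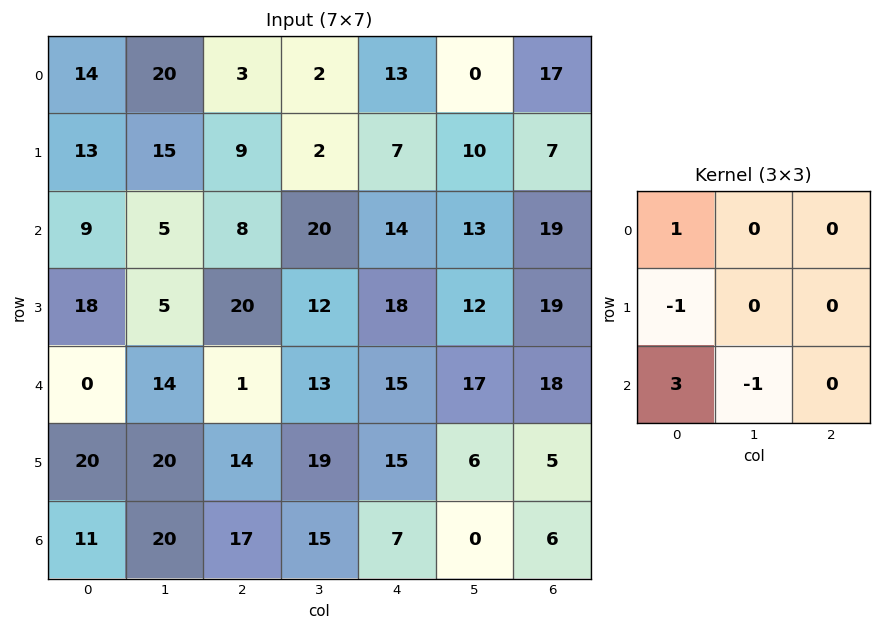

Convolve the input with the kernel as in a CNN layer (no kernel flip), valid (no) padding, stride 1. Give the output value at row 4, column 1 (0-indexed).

37

The receptive field on the input at this output position is [14 1 13 / 20 14 19 / 20 17 15]. Elementwise product with the kernel and sum: 14·1 + 20·-1 + 20·3 + 17·-1.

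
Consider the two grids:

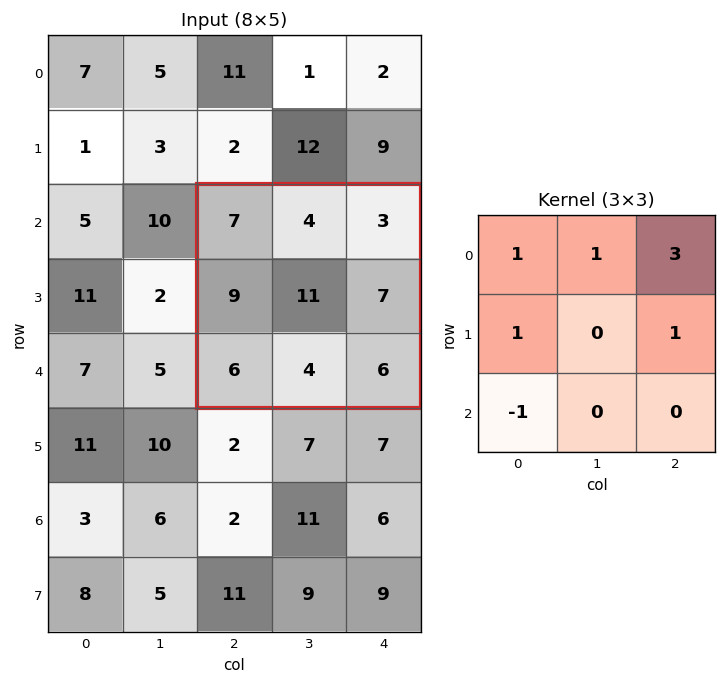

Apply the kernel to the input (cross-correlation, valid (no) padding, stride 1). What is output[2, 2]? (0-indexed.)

30

The receptive field on the input at this output position is [7 4 3 / 9 11 7 / 6 4 6]. Elementwise product with the kernel and sum: 7·1 + 4·1 + 3·3 + 9·1 + 7·1 + 6·-1.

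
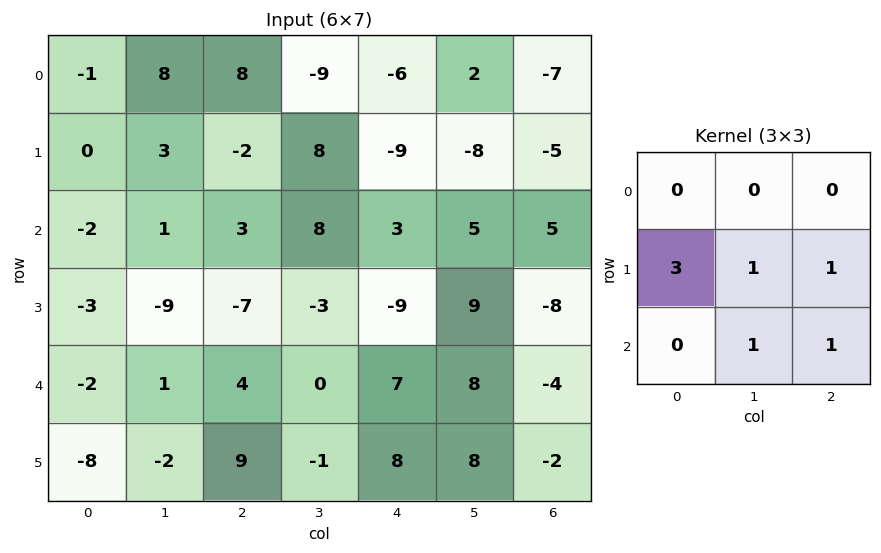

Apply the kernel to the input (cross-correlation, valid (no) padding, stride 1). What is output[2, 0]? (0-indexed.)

The receptive field on the input at this output position is [-2 1 3 / -3 -9 -7 / -2 1 4]. Elementwise product with the kernel and sum: -3·3 + -9·1 + -7·1 + 1·1 + 4·1.

-20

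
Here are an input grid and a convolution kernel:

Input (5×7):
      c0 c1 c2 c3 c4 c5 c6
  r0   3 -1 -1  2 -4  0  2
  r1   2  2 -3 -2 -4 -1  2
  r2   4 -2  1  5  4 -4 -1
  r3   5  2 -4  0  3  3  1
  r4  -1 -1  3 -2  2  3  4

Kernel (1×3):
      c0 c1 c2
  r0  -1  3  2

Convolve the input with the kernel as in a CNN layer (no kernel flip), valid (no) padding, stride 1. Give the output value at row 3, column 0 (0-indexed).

The receptive field on the input at this output position is [5 2 -4]. Elementwise product with the kernel and sum: 5·-1 + 2·3 + -4·2.

-7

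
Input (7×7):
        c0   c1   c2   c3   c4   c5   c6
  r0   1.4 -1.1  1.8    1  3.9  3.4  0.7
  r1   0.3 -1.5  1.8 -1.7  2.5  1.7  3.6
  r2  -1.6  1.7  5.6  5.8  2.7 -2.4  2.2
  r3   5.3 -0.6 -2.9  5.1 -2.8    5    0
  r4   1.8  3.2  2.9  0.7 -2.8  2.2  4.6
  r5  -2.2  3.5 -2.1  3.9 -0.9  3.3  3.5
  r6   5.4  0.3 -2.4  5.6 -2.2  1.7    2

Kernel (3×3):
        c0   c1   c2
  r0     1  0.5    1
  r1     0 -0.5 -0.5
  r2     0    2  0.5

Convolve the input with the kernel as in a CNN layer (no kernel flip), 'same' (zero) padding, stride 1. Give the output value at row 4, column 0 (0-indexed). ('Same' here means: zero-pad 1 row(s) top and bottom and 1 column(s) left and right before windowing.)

-3.1

The receptive field on the zero-padded input at this output position is [0 5.3 -0.6 / 0 1.8 3.2 / 0 -2.2 3.5]. Elementwise product with the kernel and sum: 0·1 + 5.3·0.5 + -0.6·1 + 1.8·-0.5 + 3.2·-0.5 + -2.2·2 + 3.5·0.5.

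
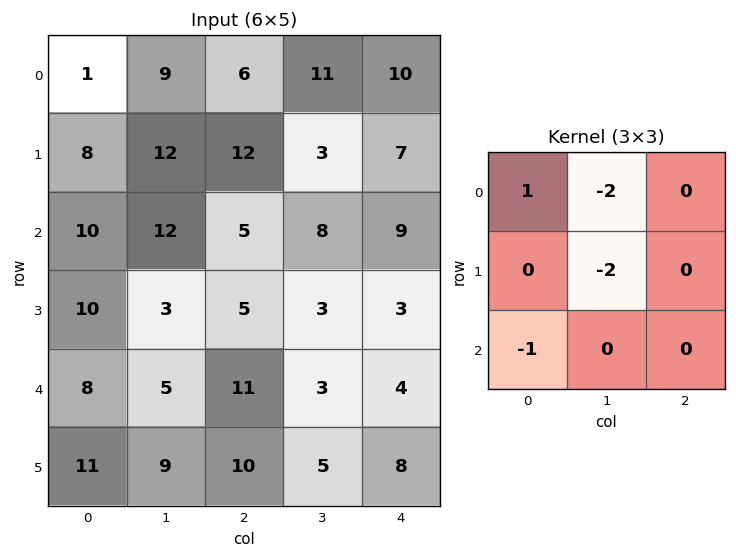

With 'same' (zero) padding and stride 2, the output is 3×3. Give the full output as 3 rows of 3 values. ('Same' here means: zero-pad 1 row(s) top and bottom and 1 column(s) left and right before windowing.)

Output[0,0]: The receptive field on the zero-padded input at this output position is [0 0 0 / 0 1 9 / 0 8 12]. Elementwise product with the kernel and sum: 0·1 + 0·-2 + 1·-2 + 0·-1.
Output[0,1]: The receptive field on the zero-padded input at this output position is [0 0 0 / 9 6 11 / 12 12 3]. Elementwise product with the kernel and sum: 0·1 + 0·-2 + 6·-2 + 12·-1.

-2 -24 -23
-36 -25 -32
-36 -38 -16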